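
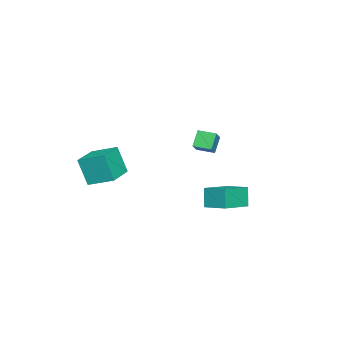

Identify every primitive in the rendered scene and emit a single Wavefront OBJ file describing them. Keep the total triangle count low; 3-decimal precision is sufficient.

v 0.65 -4.237 -3.42
v 0.469 -4.926 -1.551
v 0.711 -2.579 -2.803
v 0.53 -3.268 -0.934
v 2.75 -4.372 -3.266
v 2.569 -5.061 -1.397
v 2.811 -2.714 -2.649
v 2.63 -3.403 -0.78
v 0.697 3.613 -4.77
v 0.22 3.461 -3.441
v 1.256 5.023 -4.408
v 0.779 4.872 -3.079
v 2.561 2.728 -4.201
v 2.084 2.577 -2.872
v 3.12 4.139 -3.839
v 2.643 3.987 -2.51
v -4.017 0.315 -2.615
v -4.759 0.427 -1.566
v -4.023 1.498 -2.745
v -4.765 1.61 -1.696
v -2.855 0.41 -1.804
v -3.597 0.522 -0.755
v -2.861 1.593 -1.934
v -3.603 1.705 -0.885
f 2 4 1
f 5 2 1
f 1 4 3
f 3 5 1
f 2 8 4
f 6 2 5
f 6 8 2
f 4 8 3
f 7 5 3
f 3 8 7
f 7 6 5
f 8 6 7
f 10 12 9
f 13 10 9
f 9 12 11
f 11 13 9
f 10 16 12
f 14 10 13
f 14 16 10
f 12 16 11
f 15 13 11
f 11 16 15
f 15 14 13
f 16 14 15
f 18 20 17
f 21 18 17
f 17 20 19
f 19 21 17
f 18 24 20
f 22 18 21
f 22 24 18
f 20 24 19
f 23 21 19
f 19 24 23
f 23 22 21
f 24 22 23



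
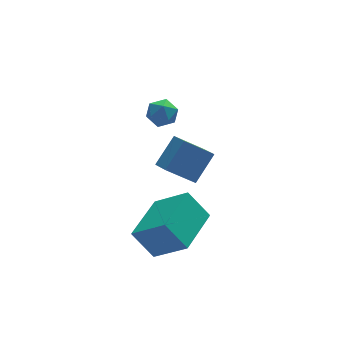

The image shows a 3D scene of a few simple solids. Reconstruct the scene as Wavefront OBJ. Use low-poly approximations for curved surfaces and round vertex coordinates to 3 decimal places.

v -0.406 1.186 1.469
v 0.264 1.225 1.518
v -0.304 0.535 0.602
v 0.366 0.574 0.651
v 0.013 0.244 1.119
v -0.051 0.646 1.655
v 0.011 1.114 0.465
v -0.053 1.516 1.001
v 0.521 1.181 0.898
v 0.523 0.642 1.302
v -0.563 1.118 0.818
v -0.561 0.579 1.222
v -0.37 -2.995 -3.491
v -1.048 -2.438 -2.4
v -1.351 -2.044 -4.585
v -2.028 -1.487 -3.494
v 1.068 -1.413 -3.406
v 0.391 -0.856 -2.315
v 0.088 -0.462 -4.5
v -0.59 0.095 -3.409
v 1.514 1.415 -4.045
v 0.346 1.606 -3.06
v 1.378 2.234 -4.365
v 0.21 2.425 -3.381
v 2.47 1.975 -3.019
v 1.302 2.166 -2.035
v 2.334 2.794 -3.34
v 1.166 2.985 -2.355
f 1 12 6
f 1 6 2
f 1 2 8
f 1 8 11
f 1 11 12
f 2 6 10
f 6 12 5
f 12 11 3
f 11 8 7
f 8 2 9
f 4 10 5
f 4 5 3
f 4 3 7
f 4 7 9
f 4 9 10
f 5 10 6
f 3 5 12
f 7 3 11
f 9 7 8
f 10 9 2
f 14 16 13
f 17 14 13
f 13 16 15
f 15 17 13
f 14 20 16
f 18 14 17
f 18 20 14
f 16 20 15
f 19 17 15
f 15 20 19
f 19 18 17
f 20 18 19
f 22 24 21
f 25 22 21
f 21 24 23
f 23 25 21
f 22 28 24
f 26 22 25
f 26 28 22
f 24 28 23
f 27 25 23
f 23 28 27
f 27 26 25
f 28 26 27



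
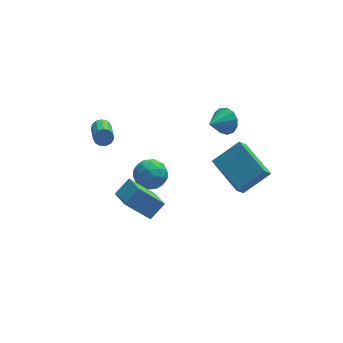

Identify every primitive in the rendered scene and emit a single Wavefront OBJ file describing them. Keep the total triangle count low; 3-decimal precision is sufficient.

v -3.869 3.222 1.13
v -3.506 3.014 0.788
v -3.628 1.45 1.608
v -3.991 1.658 1.95
v -3.349 3.125 1.023
v -3.471 1.561 1.843
v -3.356 3.267 1.292
v -3.478 1.703 2.112
v -3.526 3.394 1.51
v -3.648 1.831 2.33
v -3.805 3.467 1.607
v -3.927 1.903 2.427
v -4.105 3.462 1.553
v -4.227 1.898 2.372
v -4.329 3.38 1.364
v -4.451 1.817 2.184
v -4.408 3.249 1.101
v -4.53 1.685 1.921
v -4.315 3.109 0.847
v -4.437 1.545 1.667
v -4.081 3.004 0.684
v -4.203 1.44 1.503
v -3.779 2.969 0.661
v -3.901 1.405 1.481
v -1.491 3.61 -3.861
v -0.605 3.437 -3.41
v -2.135 2.323 -3.09
v -1.249 2.15 -2.639
v -1.79 2.965 -2.391
v -1.392 3.76 -2.868
v -1.348 2 -3.632
v -0.95 2.795 -4.109
v -0.516 2.442 -3.269
v -0.79 3.038 -2.502
v -1.95 2.722 -3.998
v -2.224 3.318 -3.231
v -0.992 3.637 -3.703
v -1.748 2.123 -2.797
v -2.067 2.602 -2.651
v -1.546 2.5 -2.386
v -1.454 3.827 -3.384
v -0.933 3.725 -3.119
v -1.63 3.447 -2.52
v -1.807 2.035 -3.381
v -1.286 1.933 -3.116
v -1.194 3.26 -4.114
v -0.673 3.158 -3.849
v -1.11 2.313 -3.98
v -0.418 2.95 -3.355
v -0.797 2.193 -2.902
v -0.855 2.105 -3.486
v -0.621 2.573 -3.766
v -0.579 3.3 -2.904
v -0.958 2.544 -2.451
v -1.276 3.023 -2.305
v -1.042 3.49 -2.585
v -0.527 2.715 -2.821
v -1.782 3.216 -4.049
v -2.161 2.46 -3.596
v -1.698 2.27 -3.915
v -1.464 2.737 -4.195
v -1.943 3.567 -3.598
v -2.322 2.81 -3.145
v -2.119 3.187 -2.734
v -1.885 3.655 -3.014
v -2.213 3.045 -3.679
v -2.069 -1.003 -2.821
v -3.373 -0.781 -1.429
v -2.354 0.305 -3.296
v -3.657 0.527 -1.903
v -1.243 -0.567 -2.117
v -2.546 -0.345 -0.724
v -1.527 0.741 -2.591
v -2.831 0.963 -1.199
v 2.257 -3.197 1.079
v 1.79 -3.652 1.902
v 1.413 -1.254 1.672
v 0.946 -1.708 2.495
v 3.714 -2.872 2.085
v 3.247 -3.326 2.908
v 2.87 -0.928 2.678
v 2.403 -1.383 3.501
v 2.974 4.266 -0.743
v 3.411 4.266 -0.002
v 1.946 3.594 -0.137
v 3.145 4.671 -0.004
v 2.825 4.948 -0.24
v 2.552 5.008 -0.636
v 2.413 4.833 -1.066
v 2.453 4.478 -1.393
v 2.657 4.056 -1.514
v 2.963 3.7 -1.39
v 3.272 3.525 -1.061
v 3.486 3.585 -0.631
v 3.538 3.861 -0.236
f 2 1 5
f 2 5 3
f 3 5 6
f 3 6 4
f 5 1 7
f 5 7 6
f 6 7 8
f 6 8 4
f 7 1 9
f 7 9 8
f 8 9 10
f 8 10 4
f 9 1 11
f 9 11 10
f 10 11 12
f 10 12 4
f 11 1 13
f 11 13 12
f 12 13 14
f 12 14 4
f 13 1 15
f 13 15 14
f 14 15 16
f 14 16 4
f 15 1 17
f 15 17 16
f 16 17 18
f 16 18 4
f 17 1 19
f 17 19 18
f 18 19 20
f 18 20 4
f 19 1 21
f 19 21 20
f 20 21 22
f 20 22 4
f 21 1 23
f 21 23 22
f 22 23 24
f 22 24 4
f 23 1 2
f 23 2 24
f 24 2 3
f 24 3 4
f 25 62 41
f 62 36 65
f 41 65 30
f 62 65 41
f 25 41 37
f 41 30 42
f 37 42 26
f 41 42 37
f 25 37 46
f 37 26 47
f 46 47 32
f 37 47 46
f 25 46 58
f 46 32 61
f 58 61 35
f 46 61 58
f 25 58 62
f 58 35 66
f 62 66 36
f 58 66 62
f 26 42 53
f 42 30 56
f 53 56 34
f 42 56 53
f 30 65 43
f 65 36 64
f 43 64 29
f 65 64 43
f 36 66 63
f 66 35 59
f 63 59 27
f 66 59 63
f 35 61 60
f 61 32 48
f 60 48 31
f 61 48 60
f 32 47 52
f 47 26 49
f 52 49 33
f 47 49 52
f 28 54 40
f 54 34 55
f 40 55 29
f 54 55 40
f 28 40 38
f 40 29 39
f 38 39 27
f 40 39 38
f 28 38 45
f 38 27 44
f 45 44 31
f 38 44 45
f 28 45 50
f 45 31 51
f 50 51 33
f 45 51 50
f 28 50 54
f 50 33 57
f 54 57 34
f 50 57 54
f 29 55 43
f 55 34 56
f 43 56 30
f 55 56 43
f 27 39 63
f 39 29 64
f 63 64 36
f 39 64 63
f 31 44 60
f 44 27 59
f 60 59 35
f 44 59 60
f 33 51 52
f 51 31 48
f 52 48 32
f 51 48 52
f 34 57 53
f 57 33 49
f 53 49 26
f 57 49 53
f 68 70 67
f 71 68 67
f 67 70 69
f 69 71 67
f 68 74 70
f 72 68 71
f 72 74 68
f 70 74 69
f 73 71 69
f 69 74 73
f 73 72 71
f 74 72 73
f 76 78 75
f 79 76 75
f 75 78 77
f 77 79 75
f 76 82 78
f 80 76 79
f 80 82 76
f 78 82 77
f 81 79 77
f 77 82 81
f 81 80 79
f 82 80 81
f 84 83 86
f 84 86 85
f 86 83 87
f 86 87 85
f 87 83 88
f 87 88 85
f 88 83 89
f 88 89 85
f 89 83 90
f 89 90 85
f 90 83 91
f 90 91 85
f 91 83 92
f 91 92 85
f 92 83 93
f 92 93 85
f 93 83 94
f 93 94 85
f 94 83 95
f 94 95 85
f 95 83 84
f 95 84 85



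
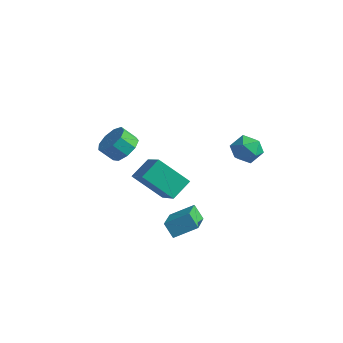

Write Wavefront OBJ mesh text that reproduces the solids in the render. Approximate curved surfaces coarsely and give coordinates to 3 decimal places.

v -0.997 -2.419 2.074
v -0.507 -1.996 2.699
v -1.093 -2.398 3.431
v -1.583 -2.821 2.806
v -0.974 -1.638 2.521
v -1.561 -2.04 3.252
v -1.453 -1.646 2.133
v -2.039 -2.047 2.865
v -1.717 -2.015 1.718
v -2.304 -2.416 2.449
v -1.645 -2.574 1.469
v -2.232 -2.975 2.201
v -1.269 -3.06 1.504
v -1.856 -3.461 2.235
v -0.766 -3.247 1.805
v -1.353 -3.648 2.537
v -0.371 -3.046 2.233
v -0.957 -3.448 2.964
v -0.268 -2.552 2.586
v -0.855 -2.954 3.317
v 1.694 -2.346 -1.653
v 2.62 -3.97 -0.812
v 2.571 -1.507 -0.997
v 3.497 -3.131 -0.156
v 2.283 -2.389 -2.384
v 3.209 -4.013 -1.543
v 3.16 -1.55 -1.728
v 4.086 -3.174 -0.887
v 2.105 -4.962 3.024
v 2.258 -3.892 3.69
v 0.642 -3.964 1.754
v 0.794 -2.893 2.42
v 3.546 -4.407 1.8
v 3.698 -3.336 2.466
v 2.082 -3.408 0.53
v 2.235 -2.338 1.196
v 2.739 3.329 1.125
v 3.333 2.785 1.601
v 2.307 2.135 0.299
v 2.901 1.591 0.775
v 2.143 1.939 1.199
v 2.41 2.677 1.709
v 3.23 2.243 0.191
v 3.497 2.981 0.701
v 3.636 2.114 1.024
v 2.964 1.926 1.647
v 2.676 2.994 0.253
v 2.004 2.806 0.876
f 2 1 5
f 2 5 3
f 3 5 6
f 3 6 4
f 5 1 7
f 5 7 6
f 6 7 8
f 6 8 4
f 7 1 9
f 7 9 8
f 8 9 10
f 8 10 4
f 9 1 11
f 9 11 10
f 10 11 12
f 10 12 4
f 11 1 13
f 11 13 12
f 12 13 14
f 12 14 4
f 13 1 15
f 13 15 14
f 14 15 16
f 14 16 4
f 15 1 17
f 15 17 16
f 16 17 18
f 16 18 4
f 17 1 19
f 17 19 18
f 18 19 20
f 18 20 4
f 19 1 2
f 19 2 20
f 20 2 3
f 20 3 4
f 22 24 21
f 25 22 21
f 21 24 23
f 23 25 21
f 22 28 24
f 26 22 25
f 26 28 22
f 24 28 23
f 27 25 23
f 23 28 27
f 27 26 25
f 28 26 27
f 30 32 29
f 33 30 29
f 29 32 31
f 31 33 29
f 30 36 32
f 34 30 33
f 34 36 30
f 32 36 31
f 35 33 31
f 31 36 35
f 35 34 33
f 36 34 35
f 37 48 42
f 37 42 38
f 37 38 44
f 37 44 47
f 37 47 48
f 38 42 46
f 42 48 41
f 48 47 39
f 47 44 43
f 44 38 45
f 40 46 41
f 40 41 39
f 40 39 43
f 40 43 45
f 40 45 46
f 41 46 42
f 39 41 48
f 43 39 47
f 45 43 44
f 46 45 38



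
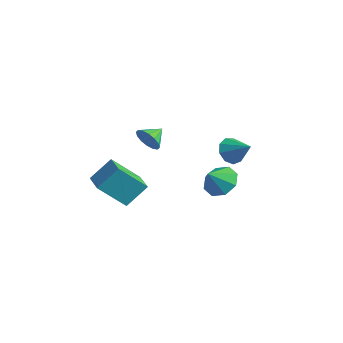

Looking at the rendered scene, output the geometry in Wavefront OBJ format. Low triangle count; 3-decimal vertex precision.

v 1.671 3.388 1.323
v 2.09 3.656 0.646
v 2.869 3.572 2.137
v 1.841 4.1 0.912
v 1.512 4.211 1.37
v 1.258 3.937 1.806
v 1.197 3.405 2.016
v 1.358 2.866 1.902
v 1.665 2.57 1.516
v 1.976 2.658 1.041
v 2.143 3.086 0.697
v -3.082 -1.447 -1.72
v -2.735 -0.311 -0.588
v -4.444 -0.827 -1.924
v -4.097 0.308 -0.793
v -2.283 -0.188 -3.227
v -1.936 0.947 -2.096
v -3.645 0.431 -3.432
v -3.298 1.567 -2.3
v 3.006 1.447 0.578
v 3.567 2.043 1.134
v 2.994 0.613 1.482
v 2.826 2.164 1.236
v 2.19 1.864 0.952
v 2.032 1.32 0.449
v 2.445 0.85 0.021
v 3.186 0.73 -0.081
v 3.821 1.029 0.203
v 3.979 1.573 0.706
v -0.222 -0.466 2.828
v 0.215 -0.213 2.232
v -0.298 0.526 3.192
v -0.166 -0.194 2.099
v -0.561 -0.247 2.16
v -0.866 -0.359 2.401
v -0.998 -0.5 2.756
v -0.921 -0.631 3.13
v -0.658 -0.719 3.423
v -0.277 -0.738 3.556
v 0.118 -0.685 3.495
v 0.423 -0.573 3.254
v 0.554 -0.433 2.899
v 0.478 -0.301 2.525
f 2 1 4
f 2 4 3
f 4 1 5
f 4 5 3
f 5 1 6
f 5 6 3
f 6 1 7
f 6 7 3
f 7 1 8
f 7 8 3
f 8 1 9
f 8 9 3
f 9 1 10
f 9 10 3
f 10 1 11
f 10 11 3
f 11 1 2
f 11 2 3
f 13 15 12
f 16 13 12
f 12 15 14
f 14 16 12
f 13 19 15
f 17 13 16
f 17 19 13
f 15 19 14
f 18 16 14
f 14 19 18
f 18 17 16
f 19 17 18
f 21 20 23
f 21 23 22
f 23 20 24
f 23 24 22
f 24 20 25
f 24 25 22
f 25 20 26
f 25 26 22
f 26 20 27
f 26 27 22
f 27 20 28
f 27 28 22
f 28 20 29
f 28 29 22
f 29 20 21
f 29 21 22
f 31 30 33
f 31 33 32
f 33 30 34
f 33 34 32
f 34 30 35
f 34 35 32
f 35 30 36
f 35 36 32
f 36 30 37
f 36 37 32
f 37 30 38
f 37 38 32
f 38 30 39
f 38 39 32
f 39 30 40
f 39 40 32
f 40 30 41
f 40 41 32
f 41 30 42
f 41 42 32
f 42 30 43
f 42 43 32
f 43 30 31
f 43 31 32



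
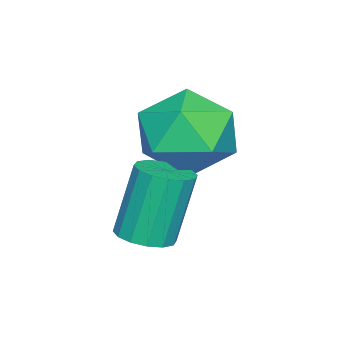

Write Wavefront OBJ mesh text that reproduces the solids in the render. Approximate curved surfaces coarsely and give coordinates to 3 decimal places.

v 3.173 0.808 0.447
v 3.627 0.4 1.156
v 1.913 0.86 1.284
v 2.367 0.452 1.993
v 2.583 1.327 1.741
v 3.362 1.295 1.224
v 2.178 -0.035 1.216
v 2.957 -0.067 0.699
v 3.012 -0.121 1.632
v 3.262 0.721 1.956
v 2.278 0.539 0.484
v 2.528 1.381 0.808
v 4.048 0.447 -0.504
v 4.328 0.874 -0.496
v 3.971 1.08 0.853
v 3.692 0.653 0.844
v 4.087 0.951 -0.571
v 3.73 1.157 0.777
v 3.836 0.894 -0.629
v 3.479 1.1 0.72
v 3.642 0.716 -0.653
v 3.285 0.922 0.695
v 3.556 0.467 -0.637
v 3.2 0.673 0.711
v 3.603 0.212 -0.586
v 3.246 0.418 0.762
v 3.769 0.02 -0.513
v 3.412 0.226 0.836
v 4.01 -0.057 -0.437
v 3.653 0.149 0.911
v 4.261 0 -0.38
v 3.904 0.206 0.969
v 4.455 0.178 -0.355
v 4.098 0.384 0.993
v 4.54 0.427 -0.371
v 4.184 0.633 0.977
v 4.494 0.682 -0.422
v 4.137 0.888 0.926
f 1 12 6
f 1 6 2
f 1 2 8
f 1 8 11
f 1 11 12
f 2 6 10
f 6 12 5
f 12 11 3
f 11 8 7
f 8 2 9
f 4 10 5
f 4 5 3
f 4 3 7
f 4 7 9
f 4 9 10
f 5 10 6
f 3 5 12
f 7 3 11
f 9 7 8
f 10 9 2
f 14 13 17
f 14 17 15
f 15 17 18
f 15 18 16
f 17 13 19
f 17 19 18
f 18 19 20
f 18 20 16
f 19 13 21
f 19 21 20
f 20 21 22
f 20 22 16
f 21 13 23
f 21 23 22
f 22 23 24
f 22 24 16
f 23 13 25
f 23 25 24
f 24 25 26
f 24 26 16
f 25 13 27
f 25 27 26
f 26 27 28
f 26 28 16
f 27 13 29
f 27 29 28
f 28 29 30
f 28 30 16
f 29 13 31
f 29 31 30
f 30 31 32
f 30 32 16
f 31 13 33
f 31 33 32
f 32 33 34
f 32 34 16
f 33 13 35
f 33 35 34
f 34 35 36
f 34 36 16
f 35 13 37
f 35 37 36
f 36 37 38
f 36 38 16
f 37 13 14
f 37 14 38
f 38 14 15
f 38 15 16



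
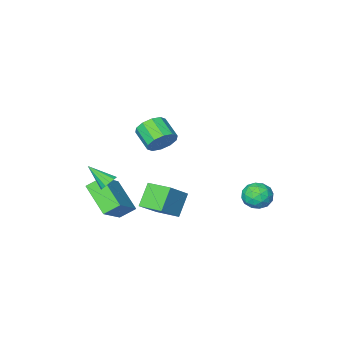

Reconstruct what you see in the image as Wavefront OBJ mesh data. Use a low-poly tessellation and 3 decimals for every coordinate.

v 1.776 -2.597 -4.443
v 1.832 -4.439 -3.243
v 0.977 -2.201 -3.799
v 1.033 -4.043 -2.598
v 3.247 -1.717 -3.162
v 3.303 -3.559 -1.961
v 2.448 -1.321 -2.517
v 2.504 -3.163 -1.317
v 2.762 -1.913 -1.017
v 3.022 -2.17 -1.48
v 3.438 -2.987 -0.043
v 3.233 -1.937 -1.371
v 3.295 -1.698 -1.15
v 3.188 -1.526 -0.886
v 2.945 -1.477 -0.664
v 2.644 -1.567 -0.554
v 2.381 -1.766 -0.591
v 2.239 -2.012 -0.764
v 2.263 -2.227 -1.017
v 2.445 -2.342 -1.27
v 2.728 -2.32 -1.443
v -4.397 2.987 -1.491
v -3.706 3.52 -1.217
v -3.434 1.92 -1.843
v -2.743 2.453 -1.569
v -3.33 2.113 -0.955
v -3.925 2.773 -0.737
v -3.215 2.667 -2.323
v -3.81 3.327 -2.105
v -2.976 3.323 -1.731
v -3.046 2.98 -0.886
v -4.094 2.46 -2.174
v -4.164 2.117 -1.329
v -4.136 3.347 -1.323
v -3.004 2.093 -1.737
v -3.349 1.893 -1.376
v -2.943 2.206 -1.215
v -4.265 2.908 -1.041
v -3.858 3.221 -0.88
v -3.637 2.394 -0.726
v -3.282 2.219 -2.18
v -2.875 2.532 -2.019
v -4.197 3.234 -1.845
v -3.791 3.547 -1.684
v -3.503 3.046 -2.334
v -3.3 3.545 -1.464
v -2.734 2.917 -1.671
v -3.012 3.043 -2.114
v -3.362 3.431 -1.986
v -3.342 3.343 -0.967
v -2.776 2.716 -1.174
v -3.121 2.516 -0.813
v -3.471 2.904 -0.685
v -2.913 3.227 -1.27
v -4.364 2.724 -1.886
v -3.798 2.097 -2.093
v -3.669 2.536 -2.375
v -4.019 2.924 -2.247
v -4.406 2.523 -1.389
v -3.84 1.895 -1.596
v -3.778 2.009 -1.074
v -4.128 2.397 -0.946
v -4.227 2.213 -1.79
v 1.083 0.803 3.002
v 1.728 1.09 3.545
v 1.721 -0.136 4.201
v 1.077 -0.423 3.658
v 1.244 1.215 3.774
v 1.237 -0.01 4.43
v 0.699 1.183 3.709
v 0.692 -0.042 4.365
v 0.3 1.006 3.373
v 0.294 -0.22 4.029
v 0.201 0.751 2.896
v 0.194 -0.475 3.552
v 0.439 0.516 2.459
v 0.432 -0.71 3.115
v 0.923 0.39 2.23
v 0.916 -0.835 2.886
v 1.468 0.422 2.295
v 1.461 -0.803 2.951
v 1.866 0.6 2.631
v 1.86 -0.626 3.287
v 1.966 0.855 3.108
v 1.959 -0.371 3.764
v 0.546 0.183 -1.05
v 1.85 0.606 0.085
v -0.031 1.503 -0.878
v 1.273 1.925 0.257
v 1.407 0.715 -2.237
v 2.711 1.137 -1.102
v 0.83 2.034 -2.065
v 2.134 2.457 -0.93
f 2 4 1
f 5 2 1
f 1 4 3
f 3 5 1
f 2 8 4
f 6 2 5
f 6 8 2
f 4 8 3
f 7 5 3
f 3 8 7
f 7 6 5
f 8 6 7
f 10 9 12
f 10 12 11
f 12 9 13
f 12 13 11
f 13 9 14
f 13 14 11
f 14 9 15
f 14 15 11
f 15 9 16
f 15 16 11
f 16 9 17
f 16 17 11
f 17 9 18
f 17 18 11
f 18 9 19
f 18 19 11
f 19 9 20
f 19 20 11
f 20 9 21
f 20 21 11
f 21 9 10
f 21 10 11
f 22 59 38
f 59 33 62
f 38 62 27
f 59 62 38
f 22 38 34
f 38 27 39
f 34 39 23
f 38 39 34
f 22 34 43
f 34 23 44
f 43 44 29
f 34 44 43
f 22 43 55
f 43 29 58
f 55 58 32
f 43 58 55
f 22 55 59
f 55 32 63
f 59 63 33
f 55 63 59
f 23 39 50
f 39 27 53
f 50 53 31
f 39 53 50
f 27 62 40
f 62 33 61
f 40 61 26
f 62 61 40
f 33 63 60
f 63 32 56
f 60 56 24
f 63 56 60
f 32 58 57
f 58 29 45
f 57 45 28
f 58 45 57
f 29 44 49
f 44 23 46
f 49 46 30
f 44 46 49
f 25 51 37
f 51 31 52
f 37 52 26
f 51 52 37
f 25 37 35
f 37 26 36
f 35 36 24
f 37 36 35
f 25 35 42
f 35 24 41
f 42 41 28
f 35 41 42
f 25 42 47
f 42 28 48
f 47 48 30
f 42 48 47
f 25 47 51
f 47 30 54
f 51 54 31
f 47 54 51
f 26 52 40
f 52 31 53
f 40 53 27
f 52 53 40
f 24 36 60
f 36 26 61
f 60 61 33
f 36 61 60
f 28 41 57
f 41 24 56
f 57 56 32
f 41 56 57
f 30 48 49
f 48 28 45
f 49 45 29
f 48 45 49
f 31 54 50
f 54 30 46
f 50 46 23
f 54 46 50
f 65 64 68
f 65 68 66
f 66 68 69
f 66 69 67
f 68 64 70
f 68 70 69
f 69 70 71
f 69 71 67
f 70 64 72
f 70 72 71
f 71 72 73
f 71 73 67
f 72 64 74
f 72 74 73
f 73 74 75
f 73 75 67
f 74 64 76
f 74 76 75
f 75 76 77
f 75 77 67
f 76 64 78
f 76 78 77
f 77 78 79
f 77 79 67
f 78 64 80
f 78 80 79
f 79 80 81
f 79 81 67
f 80 64 82
f 80 82 81
f 81 82 83
f 81 83 67
f 82 64 84
f 82 84 83
f 83 84 85
f 83 85 67
f 84 64 65
f 84 65 85
f 85 65 66
f 85 66 67
f 87 89 86
f 90 87 86
f 86 89 88
f 88 90 86
f 87 93 89
f 91 87 90
f 91 93 87
f 89 93 88
f 92 90 88
f 88 93 92
f 92 91 90
f 93 91 92



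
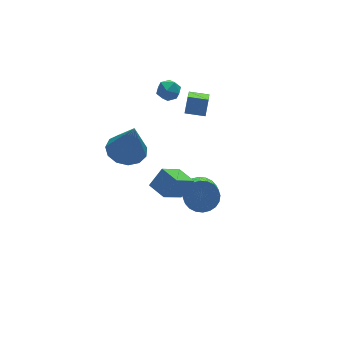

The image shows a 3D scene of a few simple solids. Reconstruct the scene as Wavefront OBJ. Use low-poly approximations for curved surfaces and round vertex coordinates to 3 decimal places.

v -2.267 0.948 2.347
v -1.577 0.223 2.107
v -2.093 0.412 4.473
v -1.275 0.709 2.205
v -1.289 1.272 2.348
v -1.614 1.731 2.491
v -2.145 1.942 2.588
v -2.716 1.838 2.608
v -3.144 1.451 2.546
v -3.294 0.905 2.42
v -3.118 0.372 2.271
v -2.671 0.022 2.146
v -2.097 -0.033 2.085
v -2.782 -3.727 3.235
v -2.06 -3.653 4.088
v -3.012 -2.74 3.344
v -2.29 -2.665 4.196
v -1.65 -3.355 2.244
v -0.928 -3.28 3.096
v -1.88 -2.367 2.352
v -1.158 -2.293 3.205
v 2.141 1.034 2.786
v 2.543 1.443 3.556
v 1.314 1.639 2.897
v 1.716 2.048 3.667
v 3.004 2.432 1.593
v 3.406 2.841 2.363
v 2.177 3.037 1.704
v 2.579 3.446 2.474
v 1.629 0.596 -2.985
v 2.159 0.936 -2.314
v 1.681 -0.076 -1.424
v 1.151 -0.416 -2.095
v 1.856 1.122 -2.265
v 1.378 0.11 -1.375
v 1.518 1.228 -2.326
v 1.041 0.216 -1.435
v 1.197 1.238 -2.486
v 0.72 0.225 -1.596
v 0.942 1.15 -2.723
v 0.465 0.138 -1.833
v 0.792 0.978 -3
v 0.314 -0.035 -2.11
v 0.768 0.748 -3.274
v 0.291 -0.265 -2.384
v 0.876 0.494 -3.504
v 0.399 -0.518 -2.614
v 1.099 0.256 -3.656
v 0.621 -0.756 -2.766
v 1.402 0.07 -3.705
v 0.924 -0.942 -2.815
v 1.739 -0.036 -3.645
v 1.262 -1.048 -2.754
v 2.06 -0.045 -3.484
v 1.583 -1.058 -2.594
v 2.315 0.042 -3.247
v 1.838 -0.97 -2.357
v 2.466 0.215 -2.97
v 1.988 -0.798 -2.08
v 2.489 0.445 -2.696
v 2.012 -0.568 -1.806
v 2.381 0.698 -2.466
v 1.904 -0.314 -1.576
v 1.231 4.186 2.869
v 1.83 4.105 3.23
v 1.15 3.055 2.75
v 1.749 2.974 3.111
v 1.168 3.201 3.439
v 1.219 3.9 3.512
v 1.761 3.26 2.468
v 1.812 3.959 2.541
v 2.158 3.533 2.982
v 1.792 3.496 3.582
v 1.188 3.664 2.398
v 0.822 3.627 2.998
f 2 1 4
f 2 4 3
f 4 1 5
f 4 5 3
f 5 1 6
f 5 6 3
f 6 1 7
f 6 7 3
f 7 1 8
f 7 8 3
f 8 1 9
f 8 9 3
f 9 1 10
f 9 10 3
f 10 1 11
f 10 11 3
f 11 1 12
f 11 12 3
f 12 1 13
f 12 13 3
f 13 1 2
f 13 2 3
f 15 17 14
f 18 15 14
f 14 17 16
f 16 18 14
f 15 21 17
f 19 15 18
f 19 21 15
f 17 21 16
f 20 18 16
f 16 21 20
f 20 19 18
f 21 19 20
f 23 25 22
f 26 23 22
f 22 25 24
f 24 26 22
f 23 29 25
f 27 23 26
f 27 29 23
f 25 29 24
f 28 26 24
f 24 29 28
f 28 27 26
f 29 27 28
f 31 30 34
f 31 34 32
f 32 34 35
f 32 35 33
f 34 30 36
f 34 36 35
f 35 36 37
f 35 37 33
f 36 30 38
f 36 38 37
f 37 38 39
f 37 39 33
f 38 30 40
f 38 40 39
f 39 40 41
f 39 41 33
f 40 30 42
f 40 42 41
f 41 42 43
f 41 43 33
f 42 30 44
f 42 44 43
f 43 44 45
f 43 45 33
f 44 30 46
f 44 46 45
f 45 46 47
f 45 47 33
f 46 30 48
f 46 48 47
f 47 48 49
f 47 49 33
f 48 30 50
f 48 50 49
f 49 50 51
f 49 51 33
f 50 30 52
f 50 52 51
f 51 52 53
f 51 53 33
f 52 30 54
f 52 54 53
f 53 54 55
f 53 55 33
f 54 30 56
f 54 56 55
f 55 56 57
f 55 57 33
f 56 30 58
f 56 58 57
f 57 58 59
f 57 59 33
f 58 30 60
f 58 60 59
f 59 60 61
f 59 61 33
f 60 30 62
f 60 62 61
f 61 62 63
f 61 63 33
f 62 30 31
f 62 31 63
f 63 31 32
f 63 32 33
f 64 75 69
f 64 69 65
f 64 65 71
f 64 71 74
f 64 74 75
f 65 69 73
f 69 75 68
f 75 74 66
f 74 71 70
f 71 65 72
f 67 73 68
f 67 68 66
f 67 66 70
f 67 70 72
f 67 72 73
f 68 73 69
f 66 68 75
f 70 66 74
f 72 70 71
f 73 72 65



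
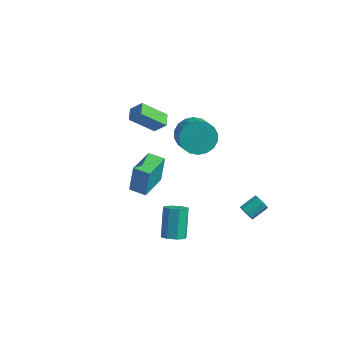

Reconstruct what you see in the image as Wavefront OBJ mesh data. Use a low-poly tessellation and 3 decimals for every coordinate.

v 0.487 1.461 2.341
v 1.067 1.269 1.524
v 1.813 0.467 2.242
v 1.233 0.659 3.059
v 1.272 1.628 1.711
v 2.018 0.825 2.429
v 1.322 1.954 2.024
v 2.068 1.151 2.742
v 1.206 2.182 2.399
v 1.953 1.379 3.117
v 0.949 2.267 2.762
v 1.695 1.465 3.48
v 0.599 2.193 3.042
v 1.345 1.391 3.76
v 0.228 1.974 3.184
v 0.974 1.172 3.902
v -0.093 1.653 3.158
v 0.653 0.851 3.876
v -0.298 1.295 2.971
v 0.448 0.492 3.689
v -0.348 0.969 2.658
v 0.398 0.166 3.376
v -0.233 0.741 2.283
v 0.514 -0.062 3.001
v 0.025 0.655 1.92
v 0.771 -0.147 2.638
v 0.375 0.729 1.64
v 1.121 -0.073 2.358
v 0.746 0.948 1.498
v 1.492 0.146 2.216
v -4.082 2.721 0.272
v -3.416 2.871 0.975
v -4.426 3.433 0.446
v -3.76 3.584 1.148
v -3 3.536 -0.928
v -2.334 3.687 -0.226
v -3.344 4.249 -0.755
v -2.678 4.399 -0.052
v 3.364 2.034 -3.684
v 3.601 1.737 -3.343
v 4.053 2.61 -2.896
v 3.816 2.906 -3.236
v 3.801 1.777 -3.626
v 4.253 2.65 -3.178
v 3.797 1.938 -3.935
v 4.249 2.811 -3.488
v 3.591 2.143 -4.127
v 4.043 3.016 -3.68
v 3.278 2.297 -4.111
v 3.73 3.17 -3.664
v 3.005 2.328 -3.896
v 3.457 3.201 -3.448
v 2.901 2.221 -3.581
v 3.353 3.094 -3.133
v 3.013 2.026 -3.314
v 3.465 2.899 -2.867
v 3.289 1.835 -3.22
v 3.741 2.708 -2.773
v 1.531 -2.481 -2.455
v 1.933 -2.844 -2.06
v 1.49 -1.822 -0.671
v 1.089 -1.459 -1.065
v 2.176 -2.446 -2.275
v 1.733 -1.425 -0.885
v 2.041 -2.069 -2.595
v 1.599 -1.048 -1.206
v 1.608 -1.933 -2.833
v 1.165 -0.912 -1.444
v 1.13 -2.118 -2.849
v 0.687 -1.096 -1.46
v 0.887 -2.515 -2.635
v 0.444 -1.494 -1.245
v 1.021 -2.892 -2.314
v 0.579 -1.871 -0.925
v 1.455 -3.028 -2.076
v 1.012 -2.007 -0.687
v -2.087 -0.725 -1.821
v -2.015 -0.413 -0.193
v -2.182 1.051 -2.158
v -2.111 1.363 -0.529
v -1.129 -0.683 -1.871
v -1.058 -0.371 -0.242
v -1.225 1.093 -2.207
v -1.153 1.405 -0.579
f 2 1 5
f 2 5 3
f 3 5 6
f 3 6 4
f 5 1 7
f 5 7 6
f 6 7 8
f 6 8 4
f 7 1 9
f 7 9 8
f 8 9 10
f 8 10 4
f 9 1 11
f 9 11 10
f 10 11 12
f 10 12 4
f 11 1 13
f 11 13 12
f 12 13 14
f 12 14 4
f 13 1 15
f 13 15 14
f 14 15 16
f 14 16 4
f 15 1 17
f 15 17 16
f 16 17 18
f 16 18 4
f 17 1 19
f 17 19 18
f 18 19 20
f 18 20 4
f 19 1 21
f 19 21 20
f 20 21 22
f 20 22 4
f 21 1 23
f 21 23 22
f 22 23 24
f 22 24 4
f 23 1 25
f 23 25 24
f 24 25 26
f 24 26 4
f 25 1 27
f 25 27 26
f 26 27 28
f 26 28 4
f 27 1 29
f 27 29 28
f 28 29 30
f 28 30 4
f 29 1 2
f 29 2 30
f 30 2 3
f 30 3 4
f 32 34 31
f 35 32 31
f 31 34 33
f 33 35 31
f 32 38 34
f 36 32 35
f 36 38 32
f 34 38 33
f 37 35 33
f 33 38 37
f 37 36 35
f 38 36 37
f 40 39 43
f 40 43 41
f 41 43 44
f 41 44 42
f 43 39 45
f 43 45 44
f 44 45 46
f 44 46 42
f 45 39 47
f 45 47 46
f 46 47 48
f 46 48 42
f 47 39 49
f 47 49 48
f 48 49 50
f 48 50 42
f 49 39 51
f 49 51 50
f 50 51 52
f 50 52 42
f 51 39 53
f 51 53 52
f 52 53 54
f 52 54 42
f 53 39 55
f 53 55 54
f 54 55 56
f 54 56 42
f 55 39 57
f 55 57 56
f 56 57 58
f 56 58 42
f 57 39 40
f 57 40 58
f 58 40 41
f 58 41 42
f 60 59 63
f 60 63 61
f 61 63 64
f 61 64 62
f 63 59 65
f 63 65 64
f 64 65 66
f 64 66 62
f 65 59 67
f 65 67 66
f 66 67 68
f 66 68 62
f 67 59 69
f 67 69 68
f 68 69 70
f 68 70 62
f 69 59 71
f 69 71 70
f 70 71 72
f 70 72 62
f 71 59 73
f 71 73 72
f 72 73 74
f 72 74 62
f 73 59 75
f 73 75 74
f 74 75 76
f 74 76 62
f 75 59 60
f 75 60 76
f 76 60 61
f 76 61 62
f 78 80 77
f 81 78 77
f 77 80 79
f 79 81 77
f 78 84 80
f 82 78 81
f 82 84 78
f 80 84 79
f 83 81 79
f 79 84 83
f 83 82 81
f 84 82 83



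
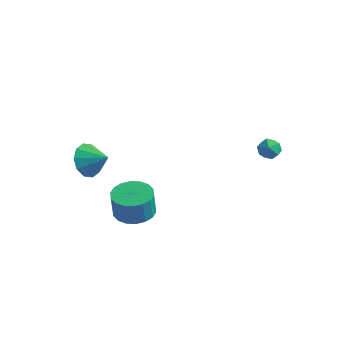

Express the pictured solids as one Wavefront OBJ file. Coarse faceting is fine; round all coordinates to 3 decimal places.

v 0.331 -3.436 -0.842
v 0.935 -4.193 -0.907
v 0.912 -4.321 0.377
v 0.309 -3.564 0.442
v 1.204 -3.858 -0.868
v 1.181 -3.986 0.415
v 1.301 -3.44 -0.825
v 1.278 -3.568 0.459
v 1.206 -3.02 -0.785
v 1.183 -3.149 0.499
v 0.938 -2.684 -0.756
v 0.915 -2.812 0.528
v 0.549 -2.496 -0.744
v 0.526 -2.624 0.54
v 0.118 -2.494 -0.751
v 0.095 -2.622 0.532
v -0.272 -2.679 -0.777
v -0.295 -2.807 0.507
v -0.541 -3.014 -0.815
v -0.564 -3.142 0.468
v -0.638 -3.432 -0.859
v -0.661 -3.56 0.425
v -0.543 -3.851 -0.899
v -0.566 -3.98 0.385
v -0.275 -4.188 -0.928
v -0.298 -4.316 0.356
v 0.114 -4.376 -0.94
v 0.091 -4.504 0.344
v 0.545 -4.378 -0.932
v 0.522 -4.506 0.351
v 3.59 3.01 1.232
v 4.078 2.835 0.855
v 3.262 2.025 1.265
v 3.75 1.85 0.888
v 3.863 2.042 1.489
v 4.065 2.65 1.469
v 3.275 2.21 0.651
v 3.477 2.818 0.631
v 3.883 2.34 0.496
v 4.247 2.237 1.014
v 3.093 2.623 1.106
v 3.457 2.52 1.624
v -2.319 -3.229 1.316
v -1.902 -2.945 0.523
v -1.281 -3.111 1.904
v -2.109 -2.475 0.794
v -2.397 -2.293 1.265
v -2.655 -2.468 1.755
v -2.785 -2.934 2.078
v -2.737 -3.512 2.109
v -2.53 -3.982 1.837
v -2.242 -4.164 1.366
v -1.984 -3.989 0.876
v -1.854 -3.523 0.554
f 2 1 5
f 2 5 3
f 3 5 6
f 3 6 4
f 5 1 7
f 5 7 6
f 6 7 8
f 6 8 4
f 7 1 9
f 7 9 8
f 8 9 10
f 8 10 4
f 9 1 11
f 9 11 10
f 10 11 12
f 10 12 4
f 11 1 13
f 11 13 12
f 12 13 14
f 12 14 4
f 13 1 15
f 13 15 14
f 14 15 16
f 14 16 4
f 15 1 17
f 15 17 16
f 16 17 18
f 16 18 4
f 17 1 19
f 17 19 18
f 18 19 20
f 18 20 4
f 19 1 21
f 19 21 20
f 20 21 22
f 20 22 4
f 21 1 23
f 21 23 22
f 22 23 24
f 22 24 4
f 23 1 25
f 23 25 24
f 24 25 26
f 24 26 4
f 25 1 27
f 25 27 26
f 26 27 28
f 26 28 4
f 27 1 29
f 27 29 28
f 28 29 30
f 28 30 4
f 29 1 2
f 29 2 30
f 30 2 3
f 30 3 4
f 31 42 36
f 31 36 32
f 31 32 38
f 31 38 41
f 31 41 42
f 32 36 40
f 36 42 35
f 42 41 33
f 41 38 37
f 38 32 39
f 34 40 35
f 34 35 33
f 34 33 37
f 34 37 39
f 34 39 40
f 35 40 36
f 33 35 42
f 37 33 41
f 39 37 38
f 40 39 32
f 44 43 46
f 44 46 45
f 46 43 47
f 46 47 45
f 47 43 48
f 47 48 45
f 48 43 49
f 48 49 45
f 49 43 50
f 49 50 45
f 50 43 51
f 50 51 45
f 51 43 52
f 51 52 45
f 52 43 53
f 52 53 45
f 53 43 54
f 53 54 45
f 54 43 44
f 54 44 45



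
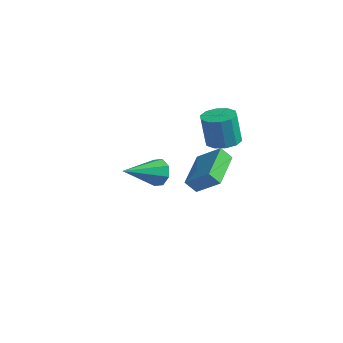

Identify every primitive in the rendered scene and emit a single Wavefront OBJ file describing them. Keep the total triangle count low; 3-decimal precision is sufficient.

v 0.568 -2.554 3.095
v 1.069 -2.432 3.653
v 0.212 -4.346 3.805
v 0.531 -2.268 3.798
v 0.013 -2.271 3.531
v -0.179 -2.44 3.009
v 0.066 -2.676 2.537
v 0.604 -2.84 2.392
v 1.122 -2.837 2.658
v 1.314 -2.668 3.18
v -0.442 0.902 -0.093
v -0.815 0.522 0.53
v -1.388 2.721 0.448
v -1.761 2.341 1.072
v 0.721 1.239 0.808
v 0.348 0.859 1.432
v -0.225 3.058 1.35
v -0.598 2.678 1.973
v 0.046 2.158 2.914
v 0.888 2.082 3.005
v 0.696 1.926 4.657
v -0.146 2.002 4.566
v 0.766 2.592 3.039
v 0.574 2.436 4.691
v 0.37 2.936 3.026
v 0.177 2.78 4.677
v -0.151 2.983 2.97
v -0.343 2.827 4.621
v -0.596 2.715 2.892
v -0.788 2.558 4.544
v -0.796 2.234 2.823
v -0.988 2.078 4.475
v -0.674 1.724 2.789
v -0.866 1.568 4.441
v -0.277 1.38 2.803
v -0.47 1.224 4.454
v 0.243 1.333 2.859
v 0.051 1.177 4.51
v 0.688 1.602 2.936
v 0.496 1.445 4.588
f 2 1 4
f 2 4 3
f 4 1 5
f 4 5 3
f 5 1 6
f 5 6 3
f 6 1 7
f 6 7 3
f 7 1 8
f 7 8 3
f 8 1 9
f 8 9 3
f 9 1 10
f 9 10 3
f 10 1 2
f 10 2 3
f 12 14 11
f 15 12 11
f 11 14 13
f 13 15 11
f 12 18 14
f 16 12 15
f 16 18 12
f 14 18 13
f 17 15 13
f 13 18 17
f 17 16 15
f 18 16 17
f 20 19 23
f 20 23 21
f 21 23 24
f 21 24 22
f 23 19 25
f 23 25 24
f 24 25 26
f 24 26 22
f 25 19 27
f 25 27 26
f 26 27 28
f 26 28 22
f 27 19 29
f 27 29 28
f 28 29 30
f 28 30 22
f 29 19 31
f 29 31 30
f 30 31 32
f 30 32 22
f 31 19 33
f 31 33 32
f 32 33 34
f 32 34 22
f 33 19 35
f 33 35 34
f 34 35 36
f 34 36 22
f 35 19 37
f 35 37 36
f 36 37 38
f 36 38 22
f 37 19 39
f 37 39 38
f 38 39 40
f 38 40 22
f 39 19 20
f 39 20 40
f 40 20 21
f 40 21 22



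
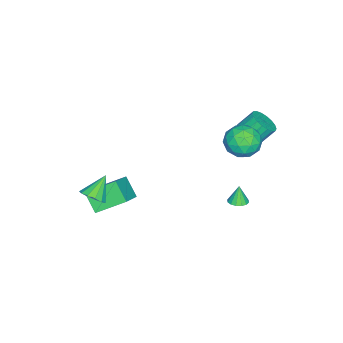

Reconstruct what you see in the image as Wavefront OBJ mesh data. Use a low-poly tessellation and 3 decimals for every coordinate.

v 0.075 3.879 4.818
v 0.602 3.451 3.793
v -1.722 3.609 4.007
v -1.195 3.181 2.982
v -1.144 2.523 4.02
v -0.033 2.691 4.521
v -1.087 4.369 3.279
v 0.024 4.537 3.78
v -0.116 3.754 2.841
v -0.151 2.613 3.299
v -0.969 4.447 4.501
v -1.004 3.306 4.959
v 0.497 3.689 4.377
v -1.617 3.371 3.423
v -1.586 2.984 4.034
v -1.276 2.733 3.431
v 0.123 3.242 4.805
v 0.433 2.99 4.202
v -0.593 2.445 4.336
v -1.553 4.07 3.598
v -1.243 3.818 2.995
v 0.156 4.327 4.369
v 0.466 4.076 3.766
v -0.527 4.615 3.464
v 0.384 3.616 3.214
v -0.672 3.456 2.738
v -0.609 4.155 2.912
v 0.044 4.254 3.207
v 0.364 2.945 3.484
v -0.693 2.786 3.007
v -0.663 2.399 3.618
v -0.01 2.498 3.912
v -0.059 3.123 2.924
v -0.427 4.274 4.793
v -1.484 4.115 4.316
v -1.11 4.562 3.888
v -0.457 4.661 4.182
v -0.448 3.604 5.062
v -1.504 3.444 4.586
v -1.164 2.806 4.593
v -0.511 2.905 4.888
v -1.061 3.937 4.876
v 1.138 -5.377 -2.568
v 0.33 -3.683 -1.499
v 1.746 -4.397 -3.662
v 0.938 -2.703 -2.594
v 2.862 -5.237 -1.486
v 2.054 -3.543 -0.418
v 3.47 -4.257 -2.581
v 2.662 -2.563 -1.512
v -2.698 3.047 2.614
v -1.917 2.871 3.144
v -2.482 3.657 4.237
v -3.262 3.833 3.706
v -1.813 3.23 2.938
v -2.378 4.017 4.031
v -1.885 3.554 2.669
v -2.449 4.341 3.761
v -2.117 3.777 2.388
v -2.682 4.564 3.481
v -2.464 3.856 2.152
v -3.029 4.642 3.245
v -2.858 3.774 2.008
v -3.423 4.56 3.1
v -3.22 3.548 1.983
v -3.785 4.335 3.076
v -3.478 3.223 2.083
v -4.043 4.009 3.176
v -3.582 2.863 2.289
v -4.147 3.65 3.382
v -3.511 2.539 2.559
v -4.075 3.326 3.651
v -3.278 2.316 2.839
v -3.843 3.103 3.932
v -2.931 2.238 3.075
v -3.496 3.024 4.168
v -2.537 2.32 3.22
v -3.102 3.106 4.312
v -2.175 2.545 3.244
v -2.74 3.332 4.337
v 4.126 -4.064 -0.348
v 4.762 -4.095 0.274
v 2.954 -3.736 0.868
v 4.737 -3.618 0.121
v 4.518 -3.283 -0.181
v 4.174 -3.196 -0.536
v 3.815 -3.384 -0.831
v 3.555 -3.788 -0.972
v 3.476 -4.28 -0.916
v 3.603 -4.704 -0.679
v 3.896 -4.924 -0.337
v 4.262 -4.871 0.001
v 4.585 -4.562 0.229
v 0.693 3.831 -0.674
v 1.171 4.253 -0.545
v 0.427 3.769 0.514
v 0.898 4.443 -0.597
v 0.57 4.469 -0.669
v 0.276 4.324 -0.742
v 0.093 4.047 -0.798
v 0.071 3.712 -0.82
v 0.216 3.409 -0.804
v 0.489 3.219 -0.752
v 0.817 3.193 -0.68
v 1.111 3.338 -0.606
v 1.294 3.615 -0.551
v 1.316 3.95 -0.529
f 1 38 17
f 38 12 41
f 17 41 6
f 38 41 17
f 1 17 13
f 17 6 18
f 13 18 2
f 17 18 13
f 1 13 22
f 13 2 23
f 22 23 8
f 13 23 22
f 1 22 34
f 22 8 37
f 34 37 11
f 22 37 34
f 1 34 38
f 34 11 42
f 38 42 12
f 34 42 38
f 2 18 29
f 18 6 32
f 29 32 10
f 18 32 29
f 6 41 19
f 41 12 40
f 19 40 5
f 41 40 19
f 12 42 39
f 42 11 35
f 39 35 3
f 42 35 39
f 11 37 36
f 37 8 24
f 36 24 7
f 37 24 36
f 8 23 28
f 23 2 25
f 28 25 9
f 23 25 28
f 4 30 16
f 30 10 31
f 16 31 5
f 30 31 16
f 4 16 14
f 16 5 15
f 14 15 3
f 16 15 14
f 4 14 21
f 14 3 20
f 21 20 7
f 14 20 21
f 4 21 26
f 21 7 27
f 26 27 9
f 21 27 26
f 4 26 30
f 26 9 33
f 30 33 10
f 26 33 30
f 5 31 19
f 31 10 32
f 19 32 6
f 31 32 19
f 3 15 39
f 15 5 40
f 39 40 12
f 15 40 39
f 7 20 36
f 20 3 35
f 36 35 11
f 20 35 36
f 9 27 28
f 27 7 24
f 28 24 8
f 27 24 28
f 10 33 29
f 33 9 25
f 29 25 2
f 33 25 29
f 44 46 43
f 47 44 43
f 43 46 45
f 45 47 43
f 44 50 46
f 48 44 47
f 48 50 44
f 46 50 45
f 49 47 45
f 45 50 49
f 49 48 47
f 50 48 49
f 52 51 55
f 52 55 53
f 53 55 56
f 53 56 54
f 55 51 57
f 55 57 56
f 56 57 58
f 56 58 54
f 57 51 59
f 57 59 58
f 58 59 60
f 58 60 54
f 59 51 61
f 59 61 60
f 60 61 62
f 60 62 54
f 61 51 63
f 61 63 62
f 62 63 64
f 62 64 54
f 63 51 65
f 63 65 64
f 64 65 66
f 64 66 54
f 65 51 67
f 65 67 66
f 66 67 68
f 66 68 54
f 67 51 69
f 67 69 68
f 68 69 70
f 68 70 54
f 69 51 71
f 69 71 70
f 70 71 72
f 70 72 54
f 71 51 73
f 71 73 72
f 72 73 74
f 72 74 54
f 73 51 75
f 73 75 74
f 74 75 76
f 74 76 54
f 75 51 77
f 75 77 76
f 76 77 78
f 76 78 54
f 77 51 79
f 77 79 78
f 78 79 80
f 78 80 54
f 79 51 52
f 79 52 80
f 80 52 53
f 80 53 54
f 82 81 84
f 82 84 83
f 84 81 85
f 84 85 83
f 85 81 86
f 85 86 83
f 86 81 87
f 86 87 83
f 87 81 88
f 87 88 83
f 88 81 89
f 88 89 83
f 89 81 90
f 89 90 83
f 90 81 91
f 90 91 83
f 91 81 92
f 91 92 83
f 92 81 93
f 92 93 83
f 93 81 82
f 93 82 83
f 95 94 97
f 95 97 96
f 97 94 98
f 97 98 96
f 98 94 99
f 98 99 96
f 99 94 100
f 99 100 96
f 100 94 101
f 100 101 96
f 101 94 102
f 101 102 96
f 102 94 103
f 102 103 96
f 103 94 104
f 103 104 96
f 104 94 105
f 104 105 96
f 105 94 106
f 105 106 96
f 106 94 107
f 106 107 96
f 107 94 95
f 107 95 96



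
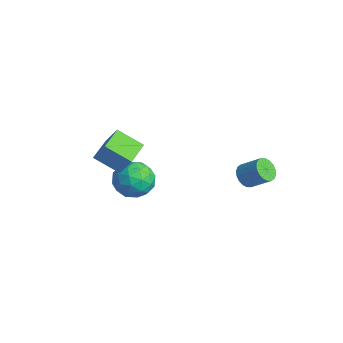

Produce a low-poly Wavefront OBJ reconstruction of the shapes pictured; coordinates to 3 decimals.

v -3.283 -0.869 -2.321
v -2.235 -0.36 -2.149
v -2.565 -2.54 -1.751
v -1.517 -2.031 -1.579
v -2.423 -1.765 -0.875
v -2.866 -0.732 -1.228
v -1.934 -2.168 -2.672
v -2.377 -1.135 -3.025
v -1.401 -1.163 -2.367
v -1.703 -0.914 -1.256
v -3.097 -1.986 -2.644
v -3.399 -1.737 -1.533
v -2.822 -0.468 -2.285
v -1.978 -2.432 -1.615
v -2.51 -2.276 -1.201
v -1.894 -1.977 -1.101
v -3.193 -0.687 -1.743
v -2.577 -0.388 -1.642
v -2.688 -1.213 -0.894
v -2.223 -2.512 -2.258
v -1.607 -2.213 -2.157
v -2.906 -0.923 -2.799
v -2.29 -0.624 -2.699
v -2.112 -1.687 -3.006
v -1.716 -0.641 -2.312
v -1.294 -1.623 -1.977
v -1.539 -1.703 -2.62
v -1.799 -1.096 -2.827
v -1.893 -0.494 -1.659
v -1.471 -1.476 -1.324
v -2.004 -1.32 -0.911
v -2.265 -0.713 -1.117
v -1.403 -0.966 -1.787
v -3.329 -1.424 -2.576
v -2.907 -2.406 -2.241
v -2.535 -2.187 -2.783
v -2.796 -1.58 -2.989
v -3.506 -1.277 -1.923
v -3.084 -2.259 -1.588
v -3.001 -1.804 -1.073
v -3.261 -1.197 -1.28
v -3.397 -1.934 -2.113
v -0.033 -3.418 1.012
v -1.026 -4.336 1.809
v -0.915 -2.285 1.218
v -1.908 -3.204 2.015
v 0.628 -3.116 2.185
v -0.365 -4.035 2.982
v -0.254 -1.984 2.391
v -1.247 -2.902 3.188
v 1.649 2.645 -0.395
v 2.148 2.645 -0.901
v 2.99 3.275 -0.07
v 2.491 3.275 0.435
v 1.995 2.917 -0.952
v 2.837 3.547 -0.121
v 1.774 3.135 -0.894
v 2.616 3.765 -0.063
v 1.529 3.256 -0.736
v 2.371 3.886 0.095
v 1.307 3.256 -0.511
v 2.149 3.886 0.32
v 1.152 3.135 -0.264
v 1.994 3.765 0.567
v 1.097 2.917 -0.042
v 1.939 3.547 0.789
v 1.15 2.645 0.11
v 1.992 3.275 0.941
v 1.303 2.373 0.161
v 2.145 3.003 0.992
v 1.524 2.155 0.103
v 2.366 2.785 0.934
v 1.769 2.034 -0.055
v 2.611 2.664 0.776
v 1.991 2.034 -0.28
v 2.833 2.664 0.551
v 2.146 2.155 -0.527
v 2.988 2.785 0.304
v 2.201 2.373 -0.749
v 3.043 3.003 0.082
f 1 38 17
f 38 12 41
f 17 41 6
f 38 41 17
f 1 17 13
f 17 6 18
f 13 18 2
f 17 18 13
f 1 13 22
f 13 2 23
f 22 23 8
f 13 23 22
f 1 22 34
f 22 8 37
f 34 37 11
f 22 37 34
f 1 34 38
f 34 11 42
f 38 42 12
f 34 42 38
f 2 18 29
f 18 6 32
f 29 32 10
f 18 32 29
f 6 41 19
f 41 12 40
f 19 40 5
f 41 40 19
f 12 42 39
f 42 11 35
f 39 35 3
f 42 35 39
f 11 37 36
f 37 8 24
f 36 24 7
f 37 24 36
f 8 23 28
f 23 2 25
f 28 25 9
f 23 25 28
f 4 30 16
f 30 10 31
f 16 31 5
f 30 31 16
f 4 16 14
f 16 5 15
f 14 15 3
f 16 15 14
f 4 14 21
f 14 3 20
f 21 20 7
f 14 20 21
f 4 21 26
f 21 7 27
f 26 27 9
f 21 27 26
f 4 26 30
f 26 9 33
f 30 33 10
f 26 33 30
f 5 31 19
f 31 10 32
f 19 32 6
f 31 32 19
f 3 15 39
f 15 5 40
f 39 40 12
f 15 40 39
f 7 20 36
f 20 3 35
f 36 35 11
f 20 35 36
f 9 27 28
f 27 7 24
f 28 24 8
f 27 24 28
f 10 33 29
f 33 9 25
f 29 25 2
f 33 25 29
f 44 46 43
f 47 44 43
f 43 46 45
f 45 47 43
f 44 50 46
f 48 44 47
f 48 50 44
f 46 50 45
f 49 47 45
f 45 50 49
f 49 48 47
f 50 48 49
f 52 51 55
f 52 55 53
f 53 55 56
f 53 56 54
f 55 51 57
f 55 57 56
f 56 57 58
f 56 58 54
f 57 51 59
f 57 59 58
f 58 59 60
f 58 60 54
f 59 51 61
f 59 61 60
f 60 61 62
f 60 62 54
f 61 51 63
f 61 63 62
f 62 63 64
f 62 64 54
f 63 51 65
f 63 65 64
f 64 65 66
f 64 66 54
f 65 51 67
f 65 67 66
f 66 67 68
f 66 68 54
f 67 51 69
f 67 69 68
f 68 69 70
f 68 70 54
f 69 51 71
f 69 71 70
f 70 71 72
f 70 72 54
f 71 51 73
f 71 73 72
f 72 73 74
f 72 74 54
f 73 51 75
f 73 75 74
f 74 75 76
f 74 76 54
f 75 51 77
f 75 77 76
f 76 77 78
f 76 78 54
f 77 51 79
f 77 79 78
f 78 79 80
f 78 80 54
f 79 51 52
f 79 52 80
f 80 52 53
f 80 53 54



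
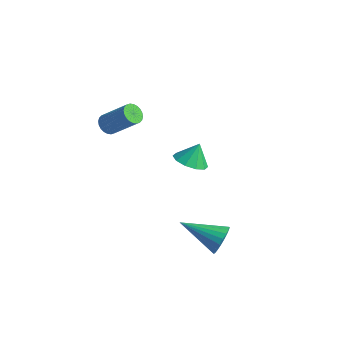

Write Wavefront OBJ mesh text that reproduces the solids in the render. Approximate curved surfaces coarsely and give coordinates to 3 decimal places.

v -4.293 -2.699 1.87
v -3.883 -2.95 1.528
v -2.596 -2.591 2.808
v -3.007 -2.341 3.15
v -3.874 -2.731 1.457
v -2.587 -2.372 2.737
v -3.928 -2.507 1.449
v -2.641 -2.149 2.728
v -4.038 -2.313 1.505
v -2.751 -1.954 2.785
v -4.187 -2.177 1.616
v -2.9 -1.819 2.896
v -4.352 -2.121 1.767
v -3.065 -1.763 3.047
v -4.508 -2.153 1.933
v -3.221 -1.795 3.213
v -4.632 -2.268 2.089
v -3.345 -1.91 3.369
v -4.704 -2.449 2.212
v -3.417 -2.09 3.492
v -4.713 -2.668 2.283
v -3.426 -2.309 3.563
v -4.659 -2.891 2.292
v -3.372 -2.533 3.571
v -4.549 -3.086 2.235
v -3.262 -2.727 3.515
v -4.4 -3.221 2.124
v -3.113 -2.863 3.404
v -4.235 -3.277 1.973
v -2.948 -2.919 3.253
v -4.079 -3.245 1.807
v -2.792 -2.887 3.087
v -3.955 -3.13 1.651
v -2.668 -2.772 2.931
v 2.741 -2.932 -2.6
v 3.153 -3.289 -1.988
v 0.879 -3.708 -1.8
v 3.082 -2.983 -1.856
v 2.952 -2.668 -1.853
v 2.785 -2.398 -1.979
v 2.611 -2.221 -2.213
v 2.459 -2.167 -2.513
v 2.356 -2.245 -2.829
v 2.319 -2.442 -3.105
v 2.356 -2.723 -3.293
v 2.459 -3.041 -3.362
v 2.61 -3.34 -3.299
v 2.784 -3.568 -3.116
v 2.951 -3.686 -2.843
v 3.081 -3.674 -2.528
v 3.153 -3.534 -2.226
v -0.739 -0.906 -0.177
v 0.156 -0.943 -0.26
v -0.621 -0.354 0.837
v -0.019 -0.471 -0.497
v -0.469 -0.165 -0.611
v -1.022 -0.142 -0.56
v -1.467 -0.411 -0.362
v -1.634 -0.868 -0.093
v -1.459 -1.34 0.143
v -1.009 -1.646 0.258
v -0.456 -1.67 0.206
v -0.011 -1.401 0.008
f 2 1 5
f 2 5 3
f 3 5 6
f 3 6 4
f 5 1 7
f 5 7 6
f 6 7 8
f 6 8 4
f 7 1 9
f 7 9 8
f 8 9 10
f 8 10 4
f 9 1 11
f 9 11 10
f 10 11 12
f 10 12 4
f 11 1 13
f 11 13 12
f 12 13 14
f 12 14 4
f 13 1 15
f 13 15 14
f 14 15 16
f 14 16 4
f 15 1 17
f 15 17 16
f 16 17 18
f 16 18 4
f 17 1 19
f 17 19 18
f 18 19 20
f 18 20 4
f 19 1 21
f 19 21 20
f 20 21 22
f 20 22 4
f 21 1 23
f 21 23 22
f 22 23 24
f 22 24 4
f 23 1 25
f 23 25 24
f 24 25 26
f 24 26 4
f 25 1 27
f 25 27 26
f 26 27 28
f 26 28 4
f 27 1 29
f 27 29 28
f 28 29 30
f 28 30 4
f 29 1 31
f 29 31 30
f 30 31 32
f 30 32 4
f 31 1 33
f 31 33 32
f 32 33 34
f 32 34 4
f 33 1 2
f 33 2 34
f 34 2 3
f 34 3 4
f 36 35 38
f 36 38 37
f 38 35 39
f 38 39 37
f 39 35 40
f 39 40 37
f 40 35 41
f 40 41 37
f 41 35 42
f 41 42 37
f 42 35 43
f 42 43 37
f 43 35 44
f 43 44 37
f 44 35 45
f 44 45 37
f 45 35 46
f 45 46 37
f 46 35 47
f 46 47 37
f 47 35 48
f 47 48 37
f 48 35 49
f 48 49 37
f 49 35 50
f 49 50 37
f 50 35 51
f 50 51 37
f 51 35 36
f 51 36 37
f 53 52 55
f 53 55 54
f 55 52 56
f 55 56 54
f 56 52 57
f 56 57 54
f 57 52 58
f 57 58 54
f 58 52 59
f 58 59 54
f 59 52 60
f 59 60 54
f 60 52 61
f 60 61 54
f 61 52 62
f 61 62 54
f 62 52 63
f 62 63 54
f 63 52 53
f 63 53 54



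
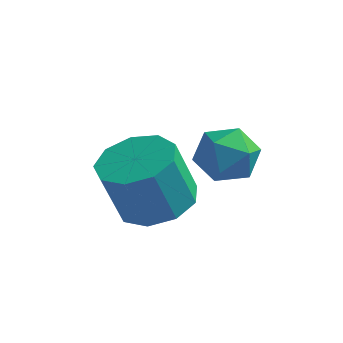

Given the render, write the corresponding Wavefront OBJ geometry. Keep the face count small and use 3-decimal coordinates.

v 0.638 0.41 -0.884
v 1.36 0.536 -1.115
v 1.06 -0.256 0.075
v 1.782 -0.13 -0.156
v 1.362 0.448 0.124
v 1.101 0.86 -0.469
v 1.319 -0.58 -0.571
v 1.058 -0.168 -1.164
v 1.78 -0.076 -0.921
v 1.807 0.559 -0.492
v 0.613 -0.279 -0.548
v 0.64 0.356 -0.119
v 0.291 -1.402 -1.109
v 0.945 -0.898 -0.837
v 0.583 -1.153 0.502
v -0.071 -1.658 0.229
v 0.452 -0.572 -0.907
v 0.091 -0.827 0.431
v -0.116 -0.634 -1.073
v -0.478 -0.89 0.266
v -0.494 -1.056 -1.255
v -0.855 -1.312 0.084
v -0.505 -1.64 -1.369
v -0.866 -1.896 -0.031
v -0.143 -2.113 -1.362
v -0.505 -2.368 -0.023
v 0.421 -2.253 -1.236
v 0.06 -2.508 0.102
v 0.925 -1.995 -1.051
v 0.563 -2.251 0.287
v 1.131 -1.46 -0.893
v 0.77 -1.715 0.445
f 1 12 6
f 1 6 2
f 1 2 8
f 1 8 11
f 1 11 12
f 2 6 10
f 6 12 5
f 12 11 3
f 11 8 7
f 8 2 9
f 4 10 5
f 4 5 3
f 4 3 7
f 4 7 9
f 4 9 10
f 5 10 6
f 3 5 12
f 7 3 11
f 9 7 8
f 10 9 2
f 14 13 17
f 14 17 15
f 15 17 18
f 15 18 16
f 17 13 19
f 17 19 18
f 18 19 20
f 18 20 16
f 19 13 21
f 19 21 20
f 20 21 22
f 20 22 16
f 21 13 23
f 21 23 22
f 22 23 24
f 22 24 16
f 23 13 25
f 23 25 24
f 24 25 26
f 24 26 16
f 25 13 27
f 25 27 26
f 26 27 28
f 26 28 16
f 27 13 29
f 27 29 28
f 28 29 30
f 28 30 16
f 29 13 31
f 29 31 30
f 30 31 32
f 30 32 16
f 31 13 14
f 31 14 32
f 32 14 15
f 32 15 16



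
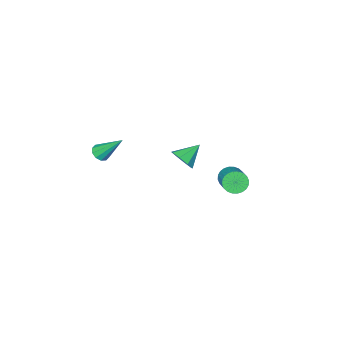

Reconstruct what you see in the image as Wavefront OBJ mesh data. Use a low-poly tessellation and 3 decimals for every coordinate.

v -0.089 3.192 2.355
v 0.264 3.363 1.764
v 1.022 4.598 2.573
v 0.669 4.428 3.165
v 0.037 3.519 1.738
v 0.795 4.755 2.547
v -0.209 3.626 1.806
v 0.549 4.861 2.615
v -0.437 3.666 1.958
v 0.321 4.902 2.767
v -0.612 3.635 2.17
v 0.145 4.87 2.98
v -0.708 3.536 2.411
v 0.05 4.771 3.22
v -0.709 3.384 2.643
v 0.049 4.62 3.452
v -0.616 3.204 2.831
v 0.142 4.439 3.64
v -0.442 3.022 2.947
v 0.316 4.257 3.756
v -0.215 2.865 2.973
v 0.543 4.101 3.782
v 0.031 2.759 2.905
v 0.789 3.994 3.714
v 0.259 2.718 2.753
v 1.017 3.954 3.562
v 0.435 2.75 2.54
v 1.192 3.985 3.35
v 0.53 2.849 2.3
v 1.288 4.084 3.109
v 0.531 3 2.068
v 1.289 4.236 2.877
v 0.438 3.181 1.88
v 1.196 4.416 2.689
v 3.409 -3.603 1.898
v 3.726 -3.164 1.665
v 2.831 -2.377 3.422
v 3.39 -3.148 1.524
v 3.061 -3.306 1.526
v 2.866 -3.577 1.671
v 2.877 -3.859 1.902
v 3.092 -4.043 2.132
v 3.428 -4.059 2.272
v 3.757 -3.901 2.27
v 3.953 -3.63 2.126
v 3.941 -3.348 1.895
v 0.022 -0.773 1.309
v 0.415 -1.09 1.955
v -1.162 -0.687 2.071
v 0.449 -0.463 1.937
v 0.232 -0.019 1.551
v -0.107 -0.016 1.023
v -0.371 -0.457 0.663
v -0.405 -1.083 0.681
v -0.189 -1.528 1.068
v 0.151 -1.531 1.595
f 2 1 5
f 2 5 3
f 3 5 6
f 3 6 4
f 5 1 7
f 5 7 6
f 6 7 8
f 6 8 4
f 7 1 9
f 7 9 8
f 8 9 10
f 8 10 4
f 9 1 11
f 9 11 10
f 10 11 12
f 10 12 4
f 11 1 13
f 11 13 12
f 12 13 14
f 12 14 4
f 13 1 15
f 13 15 14
f 14 15 16
f 14 16 4
f 15 1 17
f 15 17 16
f 16 17 18
f 16 18 4
f 17 1 19
f 17 19 18
f 18 19 20
f 18 20 4
f 19 1 21
f 19 21 20
f 20 21 22
f 20 22 4
f 21 1 23
f 21 23 22
f 22 23 24
f 22 24 4
f 23 1 25
f 23 25 24
f 24 25 26
f 24 26 4
f 25 1 27
f 25 27 26
f 26 27 28
f 26 28 4
f 27 1 29
f 27 29 28
f 28 29 30
f 28 30 4
f 29 1 31
f 29 31 30
f 30 31 32
f 30 32 4
f 31 1 33
f 31 33 32
f 32 33 34
f 32 34 4
f 33 1 2
f 33 2 34
f 34 2 3
f 34 3 4
f 36 35 38
f 36 38 37
f 38 35 39
f 38 39 37
f 39 35 40
f 39 40 37
f 40 35 41
f 40 41 37
f 41 35 42
f 41 42 37
f 42 35 43
f 42 43 37
f 43 35 44
f 43 44 37
f 44 35 45
f 44 45 37
f 45 35 46
f 45 46 37
f 46 35 36
f 46 36 37
f 48 47 50
f 48 50 49
f 50 47 51
f 50 51 49
f 51 47 52
f 51 52 49
f 52 47 53
f 52 53 49
f 53 47 54
f 53 54 49
f 54 47 55
f 54 55 49
f 55 47 56
f 55 56 49
f 56 47 48
f 56 48 49



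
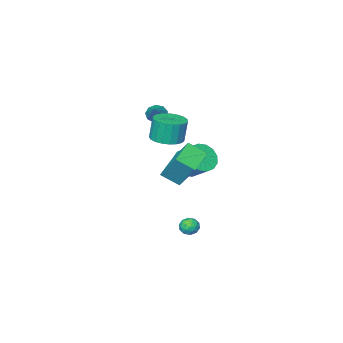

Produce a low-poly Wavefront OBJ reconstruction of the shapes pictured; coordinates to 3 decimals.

v -1.366 -1.348 -0.481
v -0.297 -1.423 -0.285
v -0.384 -0.147 0.677
v -1.454 -0.072 0.481
v -0.339 -1.086 -0.735
v -0.427 0.19 0.227
v -0.657 -0.819 -1.118
v -0.744 0.456 -0.156
v -1.165 -0.694 -1.33
v -1.252 0.582 -0.367
v -1.727 -0.744 -1.314
v -1.814 0.531 -0.352
v -2.192 -0.956 -1.075
v -2.279 0.32 -0.113
v -2.436 -1.273 -0.677
v -2.523 0.003 0.285
v -2.393 -1.61 -0.227
v -2.481 -0.334 0.735
v -2.076 -1.876 0.156
v -2.163 -0.601 1.118
v -1.568 -2.002 0.367
v -1.655 -0.726 1.33
v -1.006 -1.951 0.352
v -1.093 -0.676 1.314
v -0.541 -1.74 0.113
v -0.628 -0.464 1.075
v 0.722 -0.791 2.519
v 1.566 -1.399 2.662
v 1.341 -1.338 4.245
v 0.498 -0.729 4.101
v 1.74 -0.999 2.671
v 1.515 -0.938 4.254
v 1.738 -0.563 2.654
v 1.514 -0.501 4.237
v 1.561 -0.166 2.613
v 1.336 -0.104 4.196
v 1.238 0.123 2.556
v 1.014 0.184 4.139
v 0.827 0.254 2.493
v 0.602 0.315 4.076
v 0.397 0.204 2.434
v 0.172 0.266 4.017
v 0.024 -0.018 2.389
v -0.201 0.044 3.972
v -0.229 -0.373 2.367
v -0.454 -0.312 3.95
v -0.317 -0.801 2.371
v -0.542 -0.739 3.954
v -0.226 -1.227 2.401
v -0.45 -1.165 3.984
v 0.03 -1.577 2.451
v -0.195 -1.516 4.034
v 0.405 -1.792 2.512
v 0.18 -1.73 4.095
v 0.835 -1.833 2.575
v 0.611 -1.772 4.158
v 1.246 -1.694 2.628
v 1.021 -1.633 4.211
v -1.126 -4.074 2.76
v -0.734 -3.877 2.214
v -0.154 -3.126 3.8
v -1.097 -3.571 2.275
v -1.474 -3.5 2.562
v -1.687 -3.698 2.942
v -1.638 -4.072 3.237
v -1.349 -4.447 3.309
v -0.955 -4.648 3.124
v -0.641 -4.58 2.769
v -0.554 -4.275 2.41
v 2.042 3.147 2.092
v 2.722 2.254 2.787
v 1.94 4.405 3.808
v 2.62 3.512 4.503
v 3.6 3.948 1.597
v 4.28 3.055 2.292
v 3.498 5.206 3.313
v 4.178 4.313 4.008
v 2.482 3.594 -2.406
v 2.771 3.232 -2.865
v 1.609 3.008 -2.495
v 1.898 2.646 -2.954
v 2.102 2.612 -2.335
v 2.641 2.974 -2.281
v 1.739 3.266 -3.079
v 2.278 3.628 -3.025
v 2.312 3.029 -3.281
v 2.536 2.626 -2.821
v 1.844 3.614 -2.539
v 2.068 3.211 -2.079
v 2.703 3.465 -2.628
v 1.677 2.775 -2.732
v 1.797 2.756 -2.368
v 1.967 2.543 -2.638
v 2.627 3.313 -2.285
v 2.797 3.1 -2.554
v 2.404 2.736 -2.243
v 1.583 3.14 -2.806
v 1.753 2.927 -3.075
v 2.413 3.697 -2.722
v 2.583 3.484 -2.992
v 1.976 3.504 -3.117
v 2.603 3.133 -3.142
v 2.09 2.788 -3.194
v 1.996 3.152 -3.268
v 2.313 3.365 -3.236
v 2.735 2.895 -2.872
v 2.222 2.551 -2.924
v 2.342 2.531 -2.56
v 2.659 2.744 -2.528
v 2.465 2.776 -3.116
v 2.158 3.689 -2.436
v 1.645 3.345 -2.488
v 1.721 3.496 -2.832
v 2.038 3.709 -2.8
v 2.29 3.452 -2.166
v 1.777 3.107 -2.218
v 2.067 2.875 -2.124
v 2.384 3.088 -2.092
v 1.915 3.464 -2.244
f 2 1 5
f 2 5 3
f 3 5 6
f 3 6 4
f 5 1 7
f 5 7 6
f 6 7 8
f 6 8 4
f 7 1 9
f 7 9 8
f 8 9 10
f 8 10 4
f 9 1 11
f 9 11 10
f 10 11 12
f 10 12 4
f 11 1 13
f 11 13 12
f 12 13 14
f 12 14 4
f 13 1 15
f 13 15 14
f 14 15 16
f 14 16 4
f 15 1 17
f 15 17 16
f 16 17 18
f 16 18 4
f 17 1 19
f 17 19 18
f 18 19 20
f 18 20 4
f 19 1 21
f 19 21 20
f 20 21 22
f 20 22 4
f 21 1 23
f 21 23 22
f 22 23 24
f 22 24 4
f 23 1 25
f 23 25 24
f 24 25 26
f 24 26 4
f 25 1 2
f 25 2 26
f 26 2 3
f 26 3 4
f 28 27 31
f 28 31 29
f 29 31 32
f 29 32 30
f 31 27 33
f 31 33 32
f 32 33 34
f 32 34 30
f 33 27 35
f 33 35 34
f 34 35 36
f 34 36 30
f 35 27 37
f 35 37 36
f 36 37 38
f 36 38 30
f 37 27 39
f 37 39 38
f 38 39 40
f 38 40 30
f 39 27 41
f 39 41 40
f 40 41 42
f 40 42 30
f 41 27 43
f 41 43 42
f 42 43 44
f 42 44 30
f 43 27 45
f 43 45 44
f 44 45 46
f 44 46 30
f 45 27 47
f 45 47 46
f 46 47 48
f 46 48 30
f 47 27 49
f 47 49 48
f 48 49 50
f 48 50 30
f 49 27 51
f 49 51 50
f 50 51 52
f 50 52 30
f 51 27 53
f 51 53 52
f 52 53 54
f 52 54 30
f 53 27 55
f 53 55 54
f 54 55 56
f 54 56 30
f 55 27 57
f 55 57 56
f 56 57 58
f 56 58 30
f 57 27 28
f 57 28 58
f 58 28 29
f 58 29 30
f 60 59 62
f 60 62 61
f 62 59 63
f 62 63 61
f 63 59 64
f 63 64 61
f 64 59 65
f 64 65 61
f 65 59 66
f 65 66 61
f 66 59 67
f 66 67 61
f 67 59 68
f 67 68 61
f 68 59 69
f 68 69 61
f 69 59 60
f 69 60 61
f 71 73 70
f 74 71 70
f 70 73 72
f 72 74 70
f 71 77 73
f 75 71 74
f 75 77 71
f 73 77 72
f 76 74 72
f 72 77 76
f 76 75 74
f 77 75 76
f 78 115 94
f 115 89 118
f 94 118 83
f 115 118 94
f 78 94 90
f 94 83 95
f 90 95 79
f 94 95 90
f 78 90 99
f 90 79 100
f 99 100 85
f 90 100 99
f 78 99 111
f 99 85 114
f 111 114 88
f 99 114 111
f 78 111 115
f 111 88 119
f 115 119 89
f 111 119 115
f 79 95 106
f 95 83 109
f 106 109 87
f 95 109 106
f 83 118 96
f 118 89 117
f 96 117 82
f 118 117 96
f 89 119 116
f 119 88 112
f 116 112 80
f 119 112 116
f 88 114 113
f 114 85 101
f 113 101 84
f 114 101 113
f 85 100 105
f 100 79 102
f 105 102 86
f 100 102 105
f 81 107 93
f 107 87 108
f 93 108 82
f 107 108 93
f 81 93 91
f 93 82 92
f 91 92 80
f 93 92 91
f 81 91 98
f 91 80 97
f 98 97 84
f 91 97 98
f 81 98 103
f 98 84 104
f 103 104 86
f 98 104 103
f 81 103 107
f 103 86 110
f 107 110 87
f 103 110 107
f 82 108 96
f 108 87 109
f 96 109 83
f 108 109 96
f 80 92 116
f 92 82 117
f 116 117 89
f 92 117 116
f 84 97 113
f 97 80 112
f 113 112 88
f 97 112 113
f 86 104 105
f 104 84 101
f 105 101 85
f 104 101 105
f 87 110 106
f 110 86 102
f 106 102 79
f 110 102 106



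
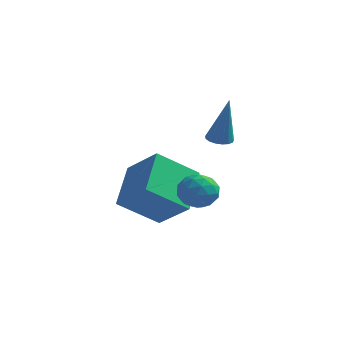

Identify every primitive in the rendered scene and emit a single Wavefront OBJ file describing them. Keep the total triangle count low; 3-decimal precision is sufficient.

v 3.113 -0.209 -2.701
v 3.555 0.07 -2.056
v 4.245 -0.61 -3.304
v 4.687 -0.331 -2.659
v 4.196 -0.994 -2.569
v 3.496 -0.746 -2.196
v 4.304 0.206 -3.164
v 3.604 0.454 -2.791
v 4.292 0.327 -2.342
v 4.225 -0.415 -1.975
v 3.575 -0.125 -3.385
v 3.508 -0.867 -3.018
v 3.235 -0.034 -2.325
v 4.565 -0.506 -3.035
v 4.276 -0.896 -2.982
v 4.537 -0.731 -2.603
v 3.2 -0.514 -2.408
v 3.46 -0.35 -2.029
v 3.836 -0.976 -2.331
v 4.34 -0.19 -3.331
v 4.6 -0.026 -2.952
v 3.263 0.191 -2.757
v 3.524 0.356 -2.378
v 3.964 0.436 -3.029
v 3.928 0.281 -2.114
v 4.593 0.045 -2.469
v 4.368 0.361 -2.766
v 3.956 0.507 -2.546
v 3.888 -0.155 -1.898
v 4.554 -0.391 -2.253
v 4.265 -0.781 -2.2
v 3.853 -0.635 -1.981
v 4.321 -0.004 -2.067
v 3.246 -0.149 -3.107
v 3.912 -0.385 -3.462
v 3.947 0.095 -3.379
v 3.535 0.241 -3.16
v 3.207 -0.585 -2.891
v 3.872 -0.821 -3.246
v 3.844 -1.047 -2.814
v 3.432 -0.901 -2.594
v 3.479 -0.536 -3.293
v 1.416 1.577 -5.378
v 0.174 0.464 -4.204
v 1.004 3.317 -4.166
v -0.239 2.204 -2.992
v 2.879 1.136 -4.248
v 1.636 0.023 -3.074
v 2.466 2.876 -3.036
v 1.224 1.763 -1.862
v 3.131 3.222 -1.269
v 3.599 3.498 -1.352
v 3.609 3.038 0.829
v 3.424 3.686 -1.295
v 3.182 3.768 -1.233
v 2.928 3.725 -1.179
v 2.72 3.567 -1.145
v 2.607 3.33 -1.14
v 2.613 3.068 -1.165
v 2.738 2.841 -1.213
v 2.953 2.702 -1.274
v 3.208 2.682 -1.334
v 3.446 2.785 -1.379
v 3.611 2.989 -1.399
v 3.667 3.246 -1.389
f 1 38 17
f 38 12 41
f 17 41 6
f 38 41 17
f 1 17 13
f 17 6 18
f 13 18 2
f 17 18 13
f 1 13 22
f 13 2 23
f 22 23 8
f 13 23 22
f 1 22 34
f 22 8 37
f 34 37 11
f 22 37 34
f 1 34 38
f 34 11 42
f 38 42 12
f 34 42 38
f 2 18 29
f 18 6 32
f 29 32 10
f 18 32 29
f 6 41 19
f 41 12 40
f 19 40 5
f 41 40 19
f 12 42 39
f 42 11 35
f 39 35 3
f 42 35 39
f 11 37 36
f 37 8 24
f 36 24 7
f 37 24 36
f 8 23 28
f 23 2 25
f 28 25 9
f 23 25 28
f 4 30 16
f 30 10 31
f 16 31 5
f 30 31 16
f 4 16 14
f 16 5 15
f 14 15 3
f 16 15 14
f 4 14 21
f 14 3 20
f 21 20 7
f 14 20 21
f 4 21 26
f 21 7 27
f 26 27 9
f 21 27 26
f 4 26 30
f 26 9 33
f 30 33 10
f 26 33 30
f 5 31 19
f 31 10 32
f 19 32 6
f 31 32 19
f 3 15 39
f 15 5 40
f 39 40 12
f 15 40 39
f 7 20 36
f 20 3 35
f 36 35 11
f 20 35 36
f 9 27 28
f 27 7 24
f 28 24 8
f 27 24 28
f 10 33 29
f 33 9 25
f 29 25 2
f 33 25 29
f 44 46 43
f 47 44 43
f 43 46 45
f 45 47 43
f 44 50 46
f 48 44 47
f 48 50 44
f 46 50 45
f 49 47 45
f 45 50 49
f 49 48 47
f 50 48 49
f 52 51 54
f 52 54 53
f 54 51 55
f 54 55 53
f 55 51 56
f 55 56 53
f 56 51 57
f 56 57 53
f 57 51 58
f 57 58 53
f 58 51 59
f 58 59 53
f 59 51 60
f 59 60 53
f 60 51 61
f 60 61 53
f 61 51 62
f 61 62 53
f 62 51 63
f 62 63 53
f 63 51 64
f 63 64 53
f 64 51 65
f 64 65 53
f 65 51 52
f 65 52 53



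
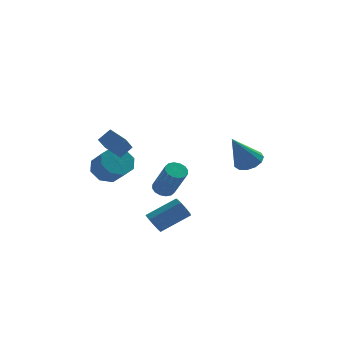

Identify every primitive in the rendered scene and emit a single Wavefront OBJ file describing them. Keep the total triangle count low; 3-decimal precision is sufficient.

v 3.492 -1.442 1.983
v 4.143 -1.195 2.416
v 2.548 -2.098 3.777
v 3.855 -0.834 2.396
v 3.451 -0.666 2.246
v 3.061 -0.745 2.012
v 2.807 -1.045 1.769
v 2.771 -1.471 1.594
v 2.963 -1.888 1.542
v 3.323 -2.163 1.631
v 3.737 -2.21 1.832
v 4.073 -2.012 2.08
v 4.224 -1.634 2.298
v -2.951 -1.159 2.309
v -3.341 -2.274 3.282
v -3.687 -0.491 2.78
v -4.077 -1.606 3.752
v -2.323 -0.874 2.888
v -2.713 -1.989 3.86
v -3.059 -0.206 3.358
v -3.449 -1.321 4.331
v -1.458 -2.964 -1.567
v -1.101 -3.17 -2.083
v 0.455 -2.761 -1.169
v 0.098 -2.556 -0.653
v -1.192 -2.729 -2.124
v 0.363 -2.321 -1.21
v -1.408 -2.399 -1.904
v 0.148 -1.991 -0.99
v -1.647 -2.333 -1.527
v -0.091 -1.925 -0.613
v -1.798 -2.563 -1.168
v -0.242 -2.154 -0.254
v -1.789 -2.98 -0.996
v -0.233 -2.571 -0.082
v -1.626 -3.39 -1.091
v -0.07 -2.981 -0.177
v -1.384 -3.601 -1.409
v 0.172 -3.192 -0.495
v -1.176 -3.514 -1.8
v 0.379 -3.105 -0.886
v -0.844 -1.88 0.374
v -0.3 -1.993 0.12
v 0.267 -3.013 1.793
v -0.276 -2.9 2.046
v -0.263 -1.72 0.275
v 0.304 -2.74 1.947
v -0.382 -1.489 0.455
v 0.185 -2.51 2.128
v -0.624 -1.364 0.614
v -0.057 -2.384 2.287
v -0.925 -1.376 0.708
v -0.358 -2.397 2.381
v -1.205 -1.524 0.713
v -0.637 -2.544 2.386
v -1.387 -1.767 0.627
v -0.82 -2.787 2.3
v -1.424 -2.04 0.473
v -0.857 -3.06 2.145
v -1.305 -2.27 0.292
v -0.738 -3.291 1.965
v -1.063 -2.396 0.133
v -0.496 -3.416 1.806
v -0.762 -2.383 0.039
v -0.195 -3.404 1.712
v -0.483 -2.236 0.034
v 0.085 -3.256 1.707
v -3.449 2.783 -0.046
v -2.565 3.227 -0.049
v -2.046 2.202 0.883
v -2.931 1.757 0.886
v -3.021 3.492 0.495
v -2.502 2.467 1.428
v -3.728 3.341 0.722
v -3.209 2.316 1.655
v -4.272 2.863 0.499
v -3.753 1.838 1.432
v -4.334 2.338 -0.043
v -3.815 1.313 0.889
v -3.878 2.073 -0.588
v -3.359 1.048 0.345
v -3.171 2.224 -0.815
v -2.652 1.199 0.118
v -2.627 2.702 -0.592
v -2.108 1.677 0.341
f 2 1 4
f 2 4 3
f 4 1 5
f 4 5 3
f 5 1 6
f 5 6 3
f 6 1 7
f 6 7 3
f 7 1 8
f 7 8 3
f 8 1 9
f 8 9 3
f 9 1 10
f 9 10 3
f 10 1 11
f 10 11 3
f 11 1 12
f 11 12 3
f 12 1 13
f 12 13 3
f 13 1 2
f 13 2 3
f 15 17 14
f 18 15 14
f 14 17 16
f 16 18 14
f 15 21 17
f 19 15 18
f 19 21 15
f 17 21 16
f 20 18 16
f 16 21 20
f 20 19 18
f 21 19 20
f 23 22 26
f 23 26 24
f 24 26 27
f 24 27 25
f 26 22 28
f 26 28 27
f 27 28 29
f 27 29 25
f 28 22 30
f 28 30 29
f 29 30 31
f 29 31 25
f 30 22 32
f 30 32 31
f 31 32 33
f 31 33 25
f 32 22 34
f 32 34 33
f 33 34 35
f 33 35 25
f 34 22 36
f 34 36 35
f 35 36 37
f 35 37 25
f 36 22 38
f 36 38 37
f 37 38 39
f 37 39 25
f 38 22 40
f 38 40 39
f 39 40 41
f 39 41 25
f 40 22 23
f 40 23 41
f 41 23 24
f 41 24 25
f 43 42 46
f 43 46 44
f 44 46 47
f 44 47 45
f 46 42 48
f 46 48 47
f 47 48 49
f 47 49 45
f 48 42 50
f 48 50 49
f 49 50 51
f 49 51 45
f 50 42 52
f 50 52 51
f 51 52 53
f 51 53 45
f 52 42 54
f 52 54 53
f 53 54 55
f 53 55 45
f 54 42 56
f 54 56 55
f 55 56 57
f 55 57 45
f 56 42 58
f 56 58 57
f 57 58 59
f 57 59 45
f 58 42 60
f 58 60 59
f 59 60 61
f 59 61 45
f 60 42 62
f 60 62 61
f 61 62 63
f 61 63 45
f 62 42 64
f 62 64 63
f 63 64 65
f 63 65 45
f 64 42 66
f 64 66 65
f 65 66 67
f 65 67 45
f 66 42 43
f 66 43 67
f 67 43 44
f 67 44 45
f 69 68 72
f 69 72 70
f 70 72 73
f 70 73 71
f 72 68 74
f 72 74 73
f 73 74 75
f 73 75 71
f 74 68 76
f 74 76 75
f 75 76 77
f 75 77 71
f 76 68 78
f 76 78 77
f 77 78 79
f 77 79 71
f 78 68 80
f 78 80 79
f 79 80 81
f 79 81 71
f 80 68 82
f 80 82 81
f 81 82 83
f 81 83 71
f 82 68 84
f 82 84 83
f 83 84 85
f 83 85 71
f 84 68 69
f 84 69 85
f 85 69 70
f 85 70 71

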